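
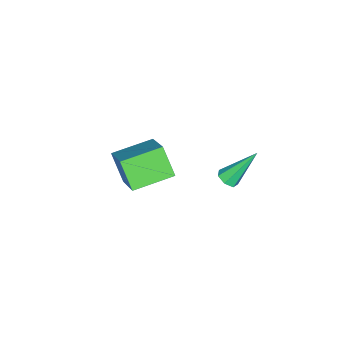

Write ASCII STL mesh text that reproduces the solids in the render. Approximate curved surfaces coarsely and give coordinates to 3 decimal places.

solid 
facet normal 0.381 -0.466 -0.798
outer loop
vertex -0.501 2.538 -1.966
vertex -0.824 2.837 -2.295
vertex -0.316 2.951 -2.119
endloop
endfacet
facet normal 0.727 -0.073 0.683
outer loop
vertex -0.501 2.538 -1.966
vertex -0.316 2.951 -2.119
vertex -1.616 3.803 -0.645
endloop
endfacet
facet normal 0.381 -0.467 -0.798
outer loop
vertex -0.316 2.951 -2.119
vertex -0.824 2.837 -2.295
vertex -0.514 3.278 -2.405
endloop
endfacet
facet normal 0.714 0.653 0.252
outer loop
vertex -0.316 2.951 -2.119
vertex -0.514 3.278 -2.405
vertex -1.616 3.803 -0.645
endloop
endfacet
facet normal 0.383 -0.468 -0.797
outer loop
vertex -0.514 3.278 -2.405
vertex -0.824 2.837 -2.295
vertex -0.946 3.272 -2.609
endloop
endfacet
facet normal 0.095 0.969 -0.230
outer loop
vertex -0.514 3.278 -2.405
vertex -0.946 3.272 -2.609
vertex -1.616 3.803 -0.645
endloop
endfacet
facet normal 0.381 -0.468 -0.797
outer loop
vertex -0.946 3.272 -2.609
vertex -0.824 2.837 -2.295
vertex -1.286 2.939 -2.576
endloop
endfacet
facet normal -0.661 0.636 -0.398
outer loop
vertex -0.946 3.272 -2.609
vertex -1.286 2.939 -2.576
vertex -1.616 3.803 -0.645
endloop
endfacet
facet normal 0.383 -0.466 -0.798
outer loop
vertex -1.286 2.939 -2.576
vertex -0.824 2.837 -2.295
vertex -1.278 2.529 -2.333
endloop
endfacet
facet normal -0.987 -0.094 -0.127
outer loop
vertex -1.286 2.939 -2.576
vertex -1.278 2.529 -2.333
vertex -1.616 3.803 -0.645
endloop
endfacet
facet normal 0.383 -0.467 -0.797
outer loop
vertex -1.278 2.529 -2.333
vertex -0.824 2.837 -2.295
vertex -0.929 2.351 -2.061
endloop
endfacet
facet normal -0.637 -0.671 0.379
outer loop
vertex -1.278 2.529 -2.333
vertex -0.929 2.351 -2.061
vertex -1.616 3.803 -0.645
endloop
endfacet
facet normal 0.381 -0.467 -0.798
outer loop
vertex -0.929 2.351 -2.061
vertex -0.824 2.837 -2.295
vertex -0.501 2.538 -1.966
endloop
endfacet
facet normal 0.125 -0.662 0.739
outer loop
vertex -0.929 2.351 -2.061
vertex -0.501 2.538 -1.966
vertex -1.616 3.803 -0.645
endloop
endfacet
facet normal -0.578 -0.562 -0.592
outer loop
vertex 3.669 -0.152 2.19
vertex 2.263 0.981 2.487
vertex 4.072 0.649 1.037
endloop
endfacet
facet normal 0.768 -0.620 -0.162
outer loop
vertex 5.297 1.839 2.293
vertex 3.669 -0.152 2.19
vertex 4.072 0.649 1.037
endloop
endfacet
facet normal -0.578 -0.561 -0.592
outer loop
vertex 4.072 0.649 1.037
vertex 2.263 0.981 2.487
vertex 2.666 1.782 1.335
endloop
endfacet
facet normal 0.275 0.549 -0.789
outer loop
vertex 2.666 1.782 1.335
vertex 5.297 1.839 2.293
vertex 4.072 0.649 1.037
endloop
endfacet
facet normal -0.276 -0.549 0.789
outer loop
vertex 3.669 -0.152 2.19
vertex 3.488 2.171 3.743
vertex 2.263 0.981 2.487
endloop
endfacet
facet normal 0.768 -0.620 -0.162
outer loop
vertex 4.894 1.038 3.445
vertex 3.669 -0.152 2.19
vertex 5.297 1.839 2.293
endloop
endfacet
facet normal -0.275 -0.549 0.789
outer loop
vertex 4.894 1.038 3.445
vertex 3.488 2.171 3.743
vertex 3.669 -0.152 2.19
endloop
endfacet
facet normal -0.768 0.620 0.162
outer loop
vertex 2.263 0.981 2.487
vertex 3.488 2.171 3.743
vertex 2.666 1.782 1.335
endloop
endfacet
facet normal 0.275 0.549 -0.789
outer loop
vertex 3.891 2.972 2.59
vertex 5.297 1.839 2.293
vertex 2.666 1.782 1.335
endloop
endfacet
facet normal -0.768 0.620 0.162
outer loop
vertex 2.666 1.782 1.335
vertex 3.488 2.171 3.743
vertex 3.891 2.972 2.59
endloop
endfacet
facet normal 0.578 0.562 0.592
outer loop
vertex 3.891 2.972 2.59
vertex 4.894 1.038 3.445
vertex 5.297 1.839 2.293
endloop
endfacet
facet normal 0.578 0.562 0.592
outer loop
vertex 3.488 2.171 3.743
vertex 4.894 1.038 3.445
vertex 3.891 2.972 2.59
endloop
endfacet

endsolid


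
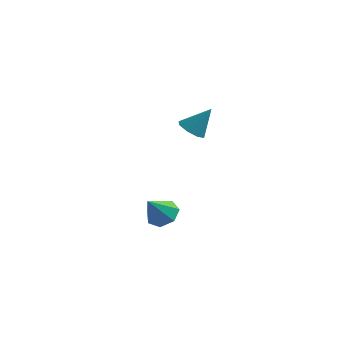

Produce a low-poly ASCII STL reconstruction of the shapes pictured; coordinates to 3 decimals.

solid 
facet normal -0.508 -0.324 -0.799
outer loop
vertex 3.805 2.37 2.372
vertex 3.228 3.026 2.473
vertex 3.983 2.925 2.034
endloop
endfacet
facet normal 0.956 -0.293 0.021
outer loop
vertex 3.805 2.37 2.372
vertex 3.983 2.925 2.034
vertex 4.152 3.614 3.927
endloop
endfacet
facet normal -0.508 -0.324 -0.799
outer loop
vertex 3.983 2.925 2.034
vertex 3.228 3.026 2.473
vertex 3.719 3.539 1.953
endloop
endfacet
facet normal 0.908 0.362 -0.213
outer loop
vertex 3.983 2.925 2.034
vertex 3.719 3.539 1.953
vertex 4.152 3.614 3.927
endloop
endfacet
facet normal -0.509 -0.322 -0.798
outer loop
vertex 3.719 3.539 1.953
vertex 3.228 3.026 2.473
vertex 3.167 3.853 2.178
endloop
endfacet
facet normal 0.449 0.884 -0.132
outer loop
vertex 3.719 3.539 1.953
vertex 3.167 3.853 2.178
vertex 4.152 3.614 3.927
endloop
endfacet
facet normal -0.507 -0.323 -0.799
outer loop
vertex 3.167 3.853 2.178
vertex 3.228 3.026 2.473
vertex 2.65 3.682 2.575
endloop
endfacet
facet normal -0.152 0.964 0.217
outer loop
vertex 3.167 3.853 2.178
vertex 2.65 3.682 2.575
vertex 4.152 3.614 3.927
endloop
endfacet
facet normal -0.508 -0.323 -0.798
outer loop
vertex 2.65 3.682 2.575
vertex 3.228 3.026 2.473
vertex 2.472 3.127 2.913
endloop
endfacet
facet normal -0.542 0.557 0.630
outer loop
vertex 2.65 3.682 2.575
vertex 2.472 3.127 2.913
vertex 4.152 3.614 3.927
endloop
endfacet
facet normal -0.508 -0.323 -0.798
outer loop
vertex 2.472 3.127 2.913
vertex 3.228 3.026 2.473
vertex 2.737 2.513 2.993
endloop
endfacet
facet normal -0.493 -0.100 0.864
outer loop
vertex 2.472 3.127 2.913
vertex 2.737 2.513 2.993
vertex 4.152 3.614 3.927
endloop
endfacet
facet normal -0.508 -0.323 -0.798
outer loop
vertex 2.737 2.513 2.993
vertex 3.228 3.026 2.473
vertex 3.289 2.199 2.769
endloop
endfacet
facet normal -0.035 -0.620 0.784
outer loop
vertex 2.737 2.513 2.993
vertex 3.289 2.199 2.769
vertex 4.152 3.614 3.927
endloop
endfacet
facet normal -0.507 -0.323 -0.799
outer loop
vertex 3.289 2.199 2.769
vertex 3.228 3.026 2.473
vertex 3.805 2.37 2.372
endloop
endfacet
facet normal 0.566 -0.701 0.434
outer loop
vertex 3.289 2.199 2.769
vertex 3.805 2.37 2.372
vertex 4.152 3.614 3.927
endloop
endfacet
facet normal 0.269 0.549 -0.792
outer loop
vertex 2.429 3.389 -4.157
vertex 1.511 3.214 -4.59
vertex 1.789 3.982 -3.963
endloop
endfacet
facet normal 0.458 0.211 0.864
outer loop
vertex 2.429 3.389 -4.157
vertex 1.789 3.982 -3.963
vertex 1.009 2.186 -3.11
endloop
endfacet
facet normal 0.268 0.549 -0.792
outer loop
vertex 1.789 3.982 -3.963
vertex 1.511 3.214 -4.59
vertex 0.939 3.996 -4.241
endloop
endfacet
facet normal -0.261 0.504 0.823
outer loop
vertex 1.789 3.982 -3.963
vertex 0.939 3.996 -4.241
vertex 1.009 2.186 -3.11
endloop
endfacet
facet normal 0.268 0.549 -0.791
outer loop
vertex 0.939 3.996 -4.241
vertex 1.511 3.214 -4.59
vertex 0.52 3.421 -4.782
endloop
endfacet
facet normal -0.873 0.234 0.428
outer loop
vertex 0.939 3.996 -4.241
vertex 0.52 3.421 -4.782
vertex 1.009 2.186 -3.11
endloop
endfacet
facet normal 0.268 0.549 -0.792
outer loop
vertex 0.52 3.421 -4.782
vertex 1.511 3.214 -4.59
vertex 0.847 2.69 -5.178
endloop
endfacet
facet normal -0.918 -0.397 -0.025
outer loop
vertex 0.52 3.421 -4.782
vertex 0.847 2.69 -5.178
vertex 1.009 2.186 -3.11
endloop
endfacet
facet normal 0.268 0.549 -0.792
outer loop
vertex 0.847 2.69 -5.178
vertex 1.511 3.214 -4.59
vertex 1.674 2.353 -5.132
endloop
endfacet
facet normal -0.361 -0.912 -0.194
outer loop
vertex 0.847 2.69 -5.178
vertex 1.674 2.353 -5.132
vertex 1.009 2.186 -3.11
endloop
endfacet
facet normal 0.269 0.549 -0.791
outer loop
vertex 1.674 2.353 -5.132
vertex 1.511 3.214 -4.59
vertex 2.378 2.664 -4.677
endloop
endfacet
facet normal 0.378 -0.925 0.048
outer loop
vertex 1.674 2.353 -5.132
vertex 2.378 2.664 -4.677
vertex 1.009 2.186 -3.11
endloop
endfacet
facet normal 0.269 0.549 -0.792
outer loop
vertex 2.378 2.664 -4.677
vertex 1.511 3.214 -4.59
vertex 2.429 3.389 -4.157
endloop
endfacet
facet normal 0.742 -0.424 0.519
outer loop
vertex 2.378 2.664 -4.677
vertex 2.429 3.389 -4.157
vertex 1.009 2.186 -3.11
endloop
endfacet

endsolid


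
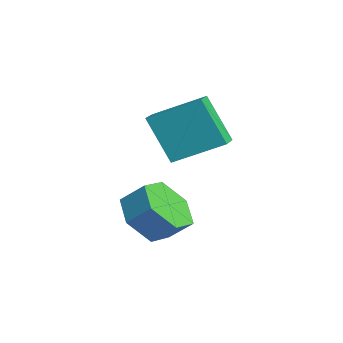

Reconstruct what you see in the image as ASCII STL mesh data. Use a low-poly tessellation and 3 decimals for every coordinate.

solid 
facet normal -0.432 -0.285 0.856
outer loop
vertex 2.653 1.892 3.703
vertex 1.842 2.385 3.458
vertex 1.964 0.325 2.834
endloop
endfacet
facet normal 0.827 -0.503 0.250
outer loop
vertex 2.798 0.875 1.182
vertex 2.653 1.892 3.703
vertex 1.964 0.325 2.834
endloop
endfacet
facet normal -0.433 -0.285 0.855
outer loop
vertex 1.964 0.325 2.834
vertex 1.842 2.385 3.458
vertex 1.153 0.818 2.588
endloop
endfacet
facet normal -0.359 -0.816 -0.453
outer loop
vertex 1.153 0.818 2.588
vertex 2.798 0.875 1.182
vertex 1.964 0.325 2.834
endloop
endfacet
facet normal 0.359 0.816 0.453
outer loop
vertex 2.653 1.892 3.703
vertex 2.676 2.935 1.806
vertex 1.842 2.385 3.458
endloop
endfacet
facet normal 0.827 -0.503 0.250
outer loop
vertex 3.487 2.442 2.052
vertex 2.653 1.892 3.703
vertex 2.798 0.875 1.182
endloop
endfacet
facet normal 0.359 0.816 0.453
outer loop
vertex 3.487 2.442 2.052
vertex 2.676 2.935 1.806
vertex 2.653 1.892 3.703
endloop
endfacet
facet normal -0.827 0.503 -0.250
outer loop
vertex 1.842 2.385 3.458
vertex 2.676 2.935 1.806
vertex 1.153 0.818 2.588
endloop
endfacet
facet normal -0.359 -0.816 -0.453
outer loop
vertex 1.987 1.368 0.937
vertex 2.798 0.875 1.182
vertex 1.153 0.818 2.588
endloop
endfacet
facet normal -0.827 0.503 -0.250
outer loop
vertex 1.153 0.818 2.588
vertex 2.676 2.935 1.806
vertex 1.987 1.368 0.937
endloop
endfacet
facet normal 0.432 0.285 -0.856
outer loop
vertex 1.987 1.368 0.937
vertex 3.487 2.442 2.052
vertex 2.798 0.875 1.182
endloop
endfacet
facet normal 0.432 0.284 -0.856
outer loop
vertex 2.676 2.935 1.806
vertex 3.487 2.442 2.052
vertex 1.987 1.368 0.937
endloop
endfacet
facet normal -0.415 -0.610 -0.675
outer loop
vertex 4.646 -0.384 -1.143
vertex 3.682 -0.28 -0.644
vertex 3.961 0.41 -1.44
endloop
endfacet
facet normal 0.658 0.311 -0.685
outer loop
vertex 4.646 -0.384 -1.143
vertex 3.961 0.41 -1.44
vertex 5.081 0.257 -0.434
endloop
endfacet
facet normal 0.658 0.311 -0.686
outer loop
vertex 5.081 0.257 -0.434
vertex 3.961 0.41 -1.44
vertex 4.397 1.051 -0.731
endloop
endfacet
facet normal 0.415 0.610 0.676
outer loop
vertex 5.081 0.257 -0.434
vertex 4.397 1.051 -0.731
vertex 4.118 0.36 0.064
endloop
endfacet
facet normal -0.414 -0.611 -0.675
outer loop
vertex 3.961 0.41 -1.44
vertex 3.682 -0.28 -0.644
vertex 2.997 0.514 -0.942
endloop
endfacet
facet normal -0.214 0.786 -0.579
outer loop
vertex 3.961 0.41 -1.44
vertex 2.997 0.514 -0.942
vertex 4.397 1.051 -0.731
endloop
endfacet
facet normal -0.214 0.786 -0.579
outer loop
vertex 4.397 1.051 -0.731
vertex 2.997 0.514 -0.942
vertex 3.433 1.155 -0.233
endloop
endfacet
facet normal 0.415 0.610 0.675
outer loop
vertex 4.397 1.051 -0.731
vertex 3.433 1.155 -0.233
vertex 4.118 0.36 0.064
endloop
endfacet
facet normal -0.414 -0.611 -0.675
outer loop
vertex 2.997 0.514 -0.942
vertex 3.682 -0.28 -0.644
vertex 2.719 -0.177 -0.146
endloop
endfacet
facet normal -0.873 0.475 0.107
outer loop
vertex 2.997 0.514 -0.942
vertex 2.719 -0.177 -0.146
vertex 3.433 1.155 -0.233
endloop
endfacet
facet normal -0.873 0.475 0.106
outer loop
vertex 3.433 1.155 -0.233
vertex 2.719 -0.177 -0.146
vertex 3.154 0.464 0.563
endloop
endfacet
facet normal 0.415 0.610 0.675
outer loop
vertex 3.433 1.155 -0.233
vertex 3.154 0.464 0.563
vertex 4.118 0.36 0.064
endloop
endfacet
facet normal -0.415 -0.610 -0.676
outer loop
vertex 2.719 -0.177 -0.146
vertex 3.682 -0.28 -0.644
vertex 3.403 -0.971 0.151
endloop
endfacet
facet normal -0.659 -0.311 0.685
outer loop
vertex 2.719 -0.177 -0.146
vertex 3.403 -0.971 0.151
vertex 3.154 0.464 0.563
endloop
endfacet
facet normal -0.658 -0.311 0.686
outer loop
vertex 3.154 0.464 0.563
vertex 3.403 -0.971 0.151
vertex 3.839 -0.33 0.86
endloop
endfacet
facet normal 0.415 0.610 0.675
outer loop
vertex 3.154 0.464 0.563
vertex 3.839 -0.33 0.86
vertex 4.118 0.36 0.064
endloop
endfacet
facet normal -0.415 -0.610 -0.675
outer loop
vertex 3.403 -0.971 0.151
vertex 3.682 -0.28 -0.644
vertex 4.367 -1.075 -0.347
endloop
endfacet
facet normal 0.214 -0.786 0.579
outer loop
vertex 3.403 -0.971 0.151
vertex 4.367 -1.075 -0.347
vertex 3.839 -0.33 0.86
endloop
endfacet
facet normal 0.214 -0.786 0.579
outer loop
vertex 3.839 -0.33 0.86
vertex 4.367 -1.075 -0.347
vertex 4.803 -0.434 0.362
endloop
endfacet
facet normal 0.414 0.611 0.675
outer loop
vertex 3.839 -0.33 0.86
vertex 4.803 -0.434 0.362
vertex 4.118 0.36 0.064
endloop
endfacet
facet normal -0.415 -0.610 -0.675
outer loop
vertex 4.367 -1.075 -0.347
vertex 3.682 -0.28 -0.644
vertex 4.646 -0.384 -1.143
endloop
endfacet
facet normal 0.873 -0.476 -0.107
outer loop
vertex 4.367 -1.075 -0.347
vertex 4.646 -0.384 -1.143
vertex 4.803 -0.434 0.362
endloop
endfacet
facet normal 0.874 -0.475 -0.107
outer loop
vertex 4.803 -0.434 0.362
vertex 4.646 -0.384 -1.143
vertex 5.081 0.257 -0.434
endloop
endfacet
facet normal 0.414 0.611 0.675
outer loop
vertex 4.803 -0.434 0.362
vertex 5.081 0.257 -0.434
vertex 4.118 0.36 0.064
endloop
endfacet

endsolid


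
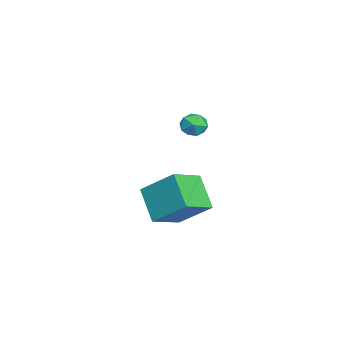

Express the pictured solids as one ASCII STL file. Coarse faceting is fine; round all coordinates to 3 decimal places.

solid 
facet normal -0.959 0.154 0.238
outer loop
vertex 3.364 -1.845 2.006
vertex 3.51 -1.939 2.656
vertex 3.543 -1.322 2.39
endloop
endfacet
facet normal -0.780 0.521 -0.347
outer loop
vertex 3.364 -1.845 2.006
vertex 3.543 -1.322 2.39
vertex 3.784 -1.378 1.764
endloop
endfacet
facet normal -0.545 0.057 -0.836
outer loop
vertex 3.364 -1.845 2.006
vertex 3.784 -1.378 1.764
vertex 3.9 -2.029 1.644
endloop
endfacet
facet normal -0.580 -0.597 -0.555
outer loop
vertex 3.364 -1.845 2.006
vertex 3.9 -2.029 1.644
vertex 3.73 -2.376 2.195
endloop
endfacet
facet normal -0.836 -0.537 0.110
outer loop
vertex 3.364 -1.845 2.006
vertex 3.73 -2.376 2.195
vertex 3.51 -1.939 2.656
endloop
endfacet
facet normal -0.238 0.955 -0.177
outer loop
vertex 3.784 -1.378 1.764
vertex 3.543 -1.322 2.39
vertex 4.19 -1.184 2.265
endloop
endfacet
facet normal -0.529 0.360 0.769
outer loop
vertex 3.543 -1.322 2.39
vertex 3.51 -1.939 2.656
vertex 4.02 -1.531 2.816
endloop
endfacet
facet normal -0.330 -0.759 0.562
outer loop
vertex 3.51 -1.939 2.656
vertex 3.73 -2.376 2.195
vertex 4.136 -2.182 2.696
endloop
endfacet
facet normal 0.083 -0.855 -0.513
outer loop
vertex 3.73 -2.376 2.195
vertex 3.9 -2.029 1.644
vertex 4.377 -2.238 2.07
endloop
endfacet
facet normal 0.141 0.204 -0.969
outer loop
vertex 3.9 -2.029 1.644
vertex 3.784 -1.378 1.764
vertex 4.41 -1.621 1.804
endloop
endfacet
facet normal 0.580 0.597 0.555
outer loop
vertex 4.556 -1.715 2.454
vertex 4.19 -1.184 2.265
vertex 4.02 -1.531 2.816
endloop
endfacet
facet normal 0.545 -0.057 0.836
outer loop
vertex 4.556 -1.715 2.454
vertex 4.02 -1.531 2.816
vertex 4.136 -2.182 2.696
endloop
endfacet
facet normal 0.780 -0.521 0.347
outer loop
vertex 4.556 -1.715 2.454
vertex 4.136 -2.182 2.696
vertex 4.377 -2.238 2.07
endloop
endfacet
facet normal 0.959 -0.154 -0.238
outer loop
vertex 4.556 -1.715 2.454
vertex 4.377 -2.238 2.07
vertex 4.41 -1.621 1.804
endloop
endfacet
facet normal 0.836 0.537 -0.110
outer loop
vertex 4.556 -1.715 2.454
vertex 4.41 -1.621 1.804
vertex 4.19 -1.184 2.265
endloop
endfacet
facet normal -0.083 0.855 0.513
outer loop
vertex 4.02 -1.531 2.816
vertex 4.19 -1.184 2.265
vertex 3.543 -1.322 2.39
endloop
endfacet
facet normal -0.141 -0.204 0.969
outer loop
vertex 4.136 -2.182 2.696
vertex 4.02 -1.531 2.816
vertex 3.51 -1.939 2.656
endloop
endfacet
facet normal 0.238 -0.955 0.177
outer loop
vertex 4.377 -2.238 2.07
vertex 4.136 -2.182 2.696
vertex 3.73 -2.376 2.195
endloop
endfacet
facet normal 0.529 -0.360 -0.769
outer loop
vertex 4.41 -1.621 1.804
vertex 4.377 -2.238 2.07
vertex 3.9 -2.029 1.644
endloop
endfacet
facet normal 0.330 0.759 -0.562
outer loop
vertex 4.19 -1.184 2.265
vertex 4.41 -1.621 1.804
vertex 3.784 -1.378 1.764
endloop
endfacet
facet normal -0.722 0.587 -0.365
outer loop
vertex 1.987 -1.697 -1.579
vertex 3.149 -1.064 -2.858
vertex 1.425 -3.155 -2.812
endloop
endfacet
facet normal -0.631 -0.344 0.695
outer loop
vertex 2.631 -4.136 -2.202
vertex 1.987 -1.697 -1.579
vertex 1.425 -3.155 -2.812
endloop
endfacet
facet normal -0.722 0.587 -0.365
outer loop
vertex 1.425 -3.155 -2.812
vertex 3.149 -1.064 -2.858
vertex 2.587 -2.522 -4.091
endloop
endfacet
facet normal -0.283 -0.733 -0.619
outer loop
vertex 2.587 -2.522 -4.091
vertex 2.631 -4.136 -2.202
vertex 1.425 -3.155 -2.812
endloop
endfacet
facet normal 0.283 0.733 0.619
outer loop
vertex 1.987 -1.697 -1.579
vertex 4.355 -2.045 -2.248
vertex 3.149 -1.064 -2.858
endloop
endfacet
facet normal -0.631 -0.344 0.695
outer loop
vertex 3.193 -2.678 -0.969
vertex 1.987 -1.697 -1.579
vertex 2.631 -4.136 -2.202
endloop
endfacet
facet normal 0.283 0.733 0.619
outer loop
vertex 3.193 -2.678 -0.969
vertex 4.355 -2.045 -2.248
vertex 1.987 -1.697 -1.579
endloop
endfacet
facet normal 0.631 0.344 -0.695
outer loop
vertex 3.149 -1.064 -2.858
vertex 4.355 -2.045 -2.248
vertex 2.587 -2.522 -4.091
endloop
endfacet
facet normal -0.283 -0.733 -0.619
outer loop
vertex 3.793 -3.503 -3.481
vertex 2.631 -4.136 -2.202
vertex 2.587 -2.522 -4.091
endloop
endfacet
facet normal 0.631 0.344 -0.695
outer loop
vertex 2.587 -2.522 -4.091
vertex 4.355 -2.045 -2.248
vertex 3.793 -3.503 -3.481
endloop
endfacet
facet normal 0.722 -0.587 0.365
outer loop
vertex 3.793 -3.503 -3.481
vertex 3.193 -2.678 -0.969
vertex 2.631 -4.136 -2.202
endloop
endfacet
facet normal 0.722 -0.587 0.365
outer loop
vertex 4.355 -2.045 -2.248
vertex 3.193 -2.678 -0.969
vertex 3.793 -3.503 -3.481
endloop
endfacet

endsolid


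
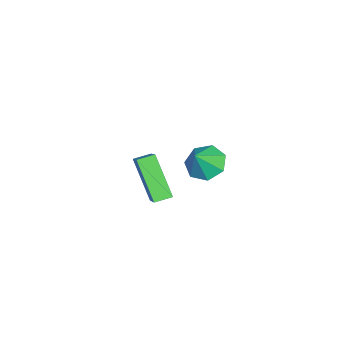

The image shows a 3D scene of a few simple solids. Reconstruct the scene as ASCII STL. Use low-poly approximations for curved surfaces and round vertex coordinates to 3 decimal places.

solid 
facet normal -0.581 0.235 -0.779
outer loop
vertex -2.312 -0.167 -1.384
vertex -2.878 0.391 -0.794
vertex -2.077 0.656 -1.311
endloop
endfacet
facet normal 0.959 -0.265 -0.095
outer loop
vertex -2.312 -0.167 -1.384
vertex -2.077 0.656 -1.311
vertex -2.082 0.069 0.274
endloop
endfacet
facet normal -0.581 0.235 -0.780
outer loop
vertex -2.077 0.656 -1.311
vertex -2.878 0.391 -0.794
vertex -2.445 1.28 -0.849
endloop
endfacet
facet normal 0.897 0.414 0.156
outer loop
vertex -2.077 0.656 -1.311
vertex -2.445 1.28 -0.849
vertex -2.082 0.069 0.274
endloop
endfacet
facet normal -0.581 0.235 -0.779
outer loop
vertex -2.445 1.28 -0.849
vertex -2.878 0.391 -0.794
vertex -3.139 1.234 -0.345
endloop
endfacet
facet normal 0.398 0.685 0.610
outer loop
vertex -2.445 1.28 -0.849
vertex -3.139 1.234 -0.345
vertex -2.082 0.069 0.274
endloop
endfacet
facet normal -0.581 0.235 -0.779
outer loop
vertex -3.139 1.234 -0.345
vertex -2.878 0.391 -0.794
vertex -3.637 0.553 -0.179
endloop
endfacet
facet normal -0.162 0.344 0.925
outer loop
vertex -3.139 1.234 -0.345
vertex -3.637 0.553 -0.179
vertex -2.082 0.069 0.274
endloop
endfacet
facet normal -0.581 0.235 -0.779
outer loop
vertex -3.637 0.553 -0.179
vertex -2.878 0.391 -0.794
vertex -3.563 -0.25 -0.476
endloop
endfacet
facet normal -0.361 -0.353 0.863
outer loop
vertex -3.637 0.553 -0.179
vertex -3.563 -0.25 -0.476
vertex -2.082 0.069 0.274
endloop
endfacet
facet normal -0.581 0.234 -0.779
outer loop
vertex -3.563 -0.25 -0.476
vertex -2.878 0.391 -0.794
vertex -2.973 -0.57 -1.012
endloop
endfacet
facet normal -0.049 -0.880 0.472
outer loop
vertex -3.563 -0.25 -0.476
vertex -2.973 -0.57 -1.012
vertex -2.082 0.069 0.274
endloop
endfacet
facet normal -0.581 0.234 -0.779
outer loop
vertex -2.973 -0.57 -1.012
vertex -2.878 0.391 -0.794
vertex -2.312 -0.167 -1.384
endloop
endfacet
facet normal 0.538 -0.841 0.045
outer loop
vertex -2.973 -0.57 -1.012
vertex -2.312 -0.167 -1.384
vertex -2.082 0.069 0.274
endloop
endfacet
facet normal -0.478 -0.436 0.762
outer loop
vertex 2.363 -1.439 3.317
vertex 1.991 -0.75 3.478
vertex 0.903 -1.946 2.112
endloop
endfacet
facet normal 0.466 -0.862 -0.202
outer loop
vertex 1.949 -0.99 0.442
vertex 2.363 -1.439 3.317
vertex 0.903 -1.946 2.112
endloop
endfacet
facet normal -0.478 -0.436 0.763
outer loop
vertex 0.903 -1.946 2.112
vertex 1.991 -0.75 3.478
vertex 0.53 -1.256 2.273
endloop
endfacet
facet normal -0.745 -0.259 -0.615
outer loop
vertex 0.53 -1.256 2.273
vertex 1.949 -0.99 0.442
vertex 0.903 -1.946 2.112
endloop
endfacet
facet normal 0.745 0.259 0.615
outer loop
vertex 2.363 -1.439 3.317
vertex 3.037 0.206 1.808
vertex 1.991 -0.75 3.478
endloop
endfacet
facet normal 0.465 -0.862 -0.202
outer loop
vertex 3.41 -0.484 1.647
vertex 2.363 -1.439 3.317
vertex 1.949 -0.99 0.442
endloop
endfacet
facet normal 0.745 0.259 0.615
outer loop
vertex 3.41 -0.484 1.647
vertex 3.037 0.206 1.808
vertex 2.363 -1.439 3.317
endloop
endfacet
facet normal -0.465 0.862 0.202
outer loop
vertex 1.991 -0.75 3.478
vertex 3.037 0.206 1.808
vertex 0.53 -1.256 2.273
endloop
endfacet
facet normal -0.745 -0.259 -0.615
outer loop
vertex 1.577 -0.301 0.603
vertex 1.949 -0.99 0.442
vertex 0.53 -1.256 2.273
endloop
endfacet
facet normal -0.465 0.862 0.201
outer loop
vertex 0.53 -1.256 2.273
vertex 3.037 0.206 1.808
vertex 1.577 -0.301 0.603
endloop
endfacet
facet normal 0.478 0.436 -0.763
outer loop
vertex 1.577 -0.301 0.603
vertex 3.41 -0.484 1.647
vertex 1.949 -0.99 0.442
endloop
endfacet
facet normal 0.478 0.436 -0.762
outer loop
vertex 3.037 0.206 1.808
vertex 3.41 -0.484 1.647
vertex 1.577 -0.301 0.603
endloop
endfacet

endsolid


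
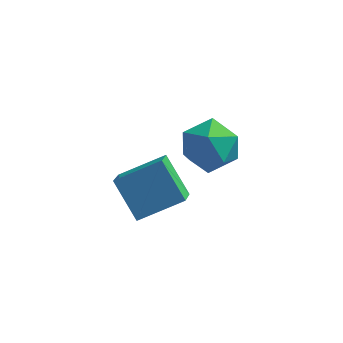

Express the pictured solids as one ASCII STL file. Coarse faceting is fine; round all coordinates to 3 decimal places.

solid 
facet normal -0.383 0.090 0.919
outer loop
vertex -1.888 1.03 3.749
vertex -2.742 0.454 3.45
vertex -1.88 -0.037 3.857
endloop
endfacet
facet normal 0.331 0.097 0.938
outer loop
vertex -1.888 1.03 3.749
vertex -1.88 -0.037 3.857
vertex -1.008 0.473 3.496
endloop
endfacet
facet normal 0.557 0.638 0.532
outer loop
vertex -1.888 1.03 3.749
vertex -1.008 0.473 3.496
vertex -1.331 1.279 2.867
endloop
endfacet
facet normal -0.018 0.965 0.261
outer loop
vertex -1.888 1.03 3.749
vertex -1.331 1.279 2.867
vertex -2.403 1.267 2.839
endloop
endfacet
facet normal -0.598 0.626 0.501
outer loop
vertex -1.888 1.03 3.749
vertex -2.403 1.267 2.839
vertex -2.742 0.454 3.45
endloop
endfacet
facet normal 0.566 -0.510 0.647
outer loop
vertex -1.008 0.473 3.496
vertex -1.88 -0.037 3.857
vertex -1.317 -0.447 3.041
endloop
endfacet
facet normal -0.589 -0.523 0.616
outer loop
vertex -1.88 -0.037 3.857
vertex -2.742 0.454 3.45
vertex -2.389 -0.459 3.013
endloop
endfacet
facet normal -0.937 0.345 -0.061
outer loop
vertex -2.742 0.454 3.45
vertex -2.403 1.267 2.839
vertex -2.712 0.347 2.384
endloop
endfacet
facet normal 0.002 0.894 -0.448
outer loop
vertex -2.403 1.267 2.839
vertex -1.331 1.279 2.867
vertex -1.84 0.857 2.023
endloop
endfacet
facet normal 0.931 0.365 -0.010
outer loop
vertex -1.331 1.279 2.867
vertex -1.008 0.473 3.496
vertex -0.978 0.366 2.43
endloop
endfacet
facet normal 0.018 -0.965 -0.261
outer loop
vertex -1.832 -0.21 2.131
vertex -1.317 -0.447 3.041
vertex -2.389 -0.459 3.013
endloop
endfacet
facet normal -0.557 -0.638 -0.532
outer loop
vertex -1.832 -0.21 2.131
vertex -2.389 -0.459 3.013
vertex -2.712 0.347 2.384
endloop
endfacet
facet normal -0.331 -0.097 -0.938
outer loop
vertex -1.832 -0.21 2.131
vertex -2.712 0.347 2.384
vertex -1.84 0.857 2.023
endloop
endfacet
facet normal 0.383 -0.090 -0.919
outer loop
vertex -1.832 -0.21 2.131
vertex -1.84 0.857 2.023
vertex -0.978 0.366 2.43
endloop
endfacet
facet normal 0.598 -0.626 -0.501
outer loop
vertex -1.832 -0.21 2.131
vertex -0.978 0.366 2.43
vertex -1.317 -0.447 3.041
endloop
endfacet
facet normal -0.002 -0.894 0.448
outer loop
vertex -2.389 -0.459 3.013
vertex -1.317 -0.447 3.041
vertex -1.88 -0.037 3.857
endloop
endfacet
facet normal -0.931 -0.365 0.010
outer loop
vertex -2.712 0.347 2.384
vertex -2.389 -0.459 3.013
vertex -2.742 0.454 3.45
endloop
endfacet
facet normal -0.566 0.510 -0.647
outer loop
vertex -1.84 0.857 2.023
vertex -2.712 0.347 2.384
vertex -2.403 1.267 2.839
endloop
endfacet
facet normal 0.589 0.523 -0.616
outer loop
vertex -0.978 0.366 2.43
vertex -1.84 0.857 2.023
vertex -1.331 1.279 2.867
endloop
endfacet
facet normal 0.937 -0.345 0.061
outer loop
vertex -1.317 -0.447 3.041
vertex -0.978 0.366 2.43
vertex -1.008 0.473 3.496
endloop
endfacet
facet normal -0.538 0.496 0.681
outer loop
vertex -3.532 1.118 1.048
vertex -3.537 2.013 0.392
vertex -5.033 0.546 0.279
endloop
endfacet
facet normal 0.004 -0.806 0.591
outer loop
vertex -4.123 -0.293 -0.872
vertex -3.532 1.118 1.048
vertex -5.033 0.546 0.279
endloop
endfacet
facet normal -0.538 0.497 0.681
outer loop
vertex -5.033 0.546 0.279
vertex -3.537 2.013 0.392
vertex -5.037 1.441 -0.377
endloop
endfacet
facet normal -0.843 -0.321 -0.432
outer loop
vertex -5.037 1.441 -0.377
vertex -4.123 -0.293 -0.872
vertex -5.033 0.546 0.279
endloop
endfacet
facet normal 0.843 0.321 0.432
outer loop
vertex -3.532 1.118 1.048
vertex -2.627 1.174 -0.759
vertex -3.537 2.013 0.392
endloop
endfacet
facet normal 0.004 -0.806 0.591
outer loop
vertex -2.623 0.279 -0.103
vertex -3.532 1.118 1.048
vertex -4.123 -0.293 -0.872
endloop
endfacet
facet normal 0.843 0.320 0.432
outer loop
vertex -2.623 0.279 -0.103
vertex -2.627 1.174 -0.759
vertex -3.532 1.118 1.048
endloop
endfacet
facet normal -0.004 0.806 -0.591
outer loop
vertex -3.537 2.013 0.392
vertex -2.627 1.174 -0.759
vertex -5.037 1.441 -0.377
endloop
endfacet
facet normal -0.843 -0.321 -0.432
outer loop
vertex -4.128 0.602 -1.528
vertex -4.123 -0.293 -0.872
vertex -5.037 1.441 -0.377
endloop
endfacet
facet normal -0.004 0.806 -0.591
outer loop
vertex -5.037 1.441 -0.377
vertex -2.627 1.174 -0.759
vertex -4.128 0.602 -1.528
endloop
endfacet
facet normal 0.538 -0.496 -0.681
outer loop
vertex -4.128 0.602 -1.528
vertex -2.623 0.279 -0.103
vertex -4.123 -0.293 -0.872
endloop
endfacet
facet normal 0.538 -0.497 -0.681
outer loop
vertex -2.627 1.174 -0.759
vertex -2.623 0.279 -0.103
vertex -4.128 0.602 -1.528
endloop
endfacet

endsolid


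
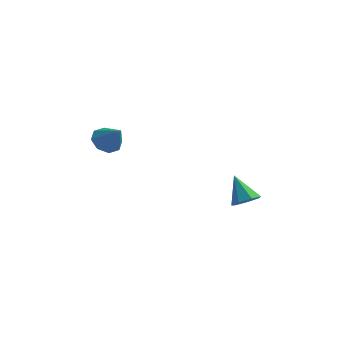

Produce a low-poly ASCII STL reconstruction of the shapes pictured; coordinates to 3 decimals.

solid 
facet normal -0.654 0.280 -0.703
outer loop
vertex -3.674 -2.154 0.83
vertex -4.289 -2.892 1.108
vertex -4.166 -1.936 1.374
endloop
endfacet
facet normal 0.656 0.683 0.320
outer loop
vertex -3.674 -2.154 0.83
vertex -4.166 -1.936 1.374
vertex -3.131 -3.388 2.352
endloop
endfacet
facet normal -0.655 0.280 -0.702
outer loop
vertex -4.166 -1.936 1.374
vertex -4.289 -2.892 1.108
vertex -4.729 -2.278 1.763
endloop
endfacet
facet normal 0.151 0.624 0.767
outer loop
vertex -4.166 -1.936 1.374
vertex -4.729 -2.278 1.763
vertex -3.131 -3.388 2.352
endloop
endfacet
facet normal -0.654 0.280 -0.702
outer loop
vertex -4.729 -2.278 1.763
vertex -4.289 -2.892 1.108
vertex -5.035 -2.98 1.768
endloop
endfacet
facet normal -0.267 0.123 0.956
outer loop
vertex -4.729 -2.278 1.763
vertex -5.035 -2.98 1.768
vertex -3.131 -3.388 2.352
endloop
endfacet
facet normal -0.654 0.281 -0.702
outer loop
vertex -5.035 -2.98 1.768
vertex -4.289 -2.892 1.108
vertex -4.904 -3.63 1.386
endloop
endfacet
facet normal -0.350 -0.526 0.775
outer loop
vertex -5.035 -2.98 1.768
vertex -4.904 -3.63 1.386
vertex -3.131 -3.388 2.352
endloop
endfacet
facet normal -0.654 0.280 -0.703
outer loop
vertex -4.904 -3.63 1.386
vertex -4.289 -2.892 1.108
vertex -4.412 -3.848 0.842
endloop
endfacet
facet normal -0.052 -0.942 0.331
outer loop
vertex -4.904 -3.63 1.386
vertex -4.412 -3.848 0.842
vertex -3.131 -3.388 2.352
endloop
endfacet
facet normal -0.654 0.280 -0.703
outer loop
vertex -4.412 -3.848 0.842
vertex -4.289 -2.892 1.108
vertex -3.848 -3.506 0.453
endloop
endfacet
facet normal 0.455 -0.883 -0.117
outer loop
vertex -4.412 -3.848 0.842
vertex -3.848 -3.506 0.453
vertex -3.131 -3.388 2.352
endloop
endfacet
facet normal -0.654 0.280 -0.703
outer loop
vertex -3.848 -3.506 0.453
vertex -4.289 -2.892 1.108
vertex -3.542 -2.805 0.448
endloop
endfacet
facet normal 0.872 -0.383 -0.305
outer loop
vertex -3.848 -3.506 0.453
vertex -3.542 -2.805 0.448
vertex -3.131 -3.388 2.352
endloop
endfacet
facet normal -0.654 0.280 -0.703
outer loop
vertex -3.542 -2.805 0.448
vertex -4.289 -2.892 1.108
vertex -3.674 -2.154 0.83
endloop
endfacet
facet normal 0.956 0.267 -0.125
outer loop
vertex -3.542 -2.805 0.448
vertex -3.674 -2.154 0.83
vertex -3.131 -3.388 2.352
endloop
endfacet
facet normal 0.533 -0.338 -0.776
outer loop
vertex 4.186 -1.8 -2.323
vertex 3.674 -1.294 -2.895
vertex 4.452 -1.06 -2.463
endloop
endfacet
facet normal 0.511 -0.021 0.859
outer loop
vertex 4.186 -1.8 -2.323
vertex 4.452 -1.06 -2.463
vertex 2.626 -0.626 -1.365
endloop
endfacet
facet normal 0.533 -0.339 -0.776
outer loop
vertex 4.452 -1.06 -2.463
vertex 3.674 -1.294 -2.895
vertex 4.132 -0.496 -2.929
endloop
endfacet
facet normal 0.481 0.704 0.522
outer loop
vertex 4.452 -1.06 -2.463
vertex 4.132 -0.496 -2.929
vertex 2.626 -0.626 -1.365
endloop
endfacet
facet normal 0.532 -0.338 -0.776
outer loop
vertex 4.132 -0.496 -2.929
vertex 3.674 -1.294 -2.895
vertex 3.466 -0.533 -3.369
endloop
endfacet
facet normal -0.067 0.998 0.018
outer loop
vertex 4.132 -0.496 -2.929
vertex 3.466 -0.533 -3.369
vertex 2.626 -0.626 -1.365
endloop
endfacet
facet normal 0.531 -0.339 -0.777
outer loop
vertex 3.466 -0.533 -3.369
vertex 3.674 -1.294 -2.895
vertex 2.957 -1.142 -3.451
endloop
endfacet
facet normal -0.720 0.638 -0.272
outer loop
vertex 3.466 -0.533 -3.369
vertex 2.957 -1.142 -3.451
vertex 2.626 -0.626 -1.365
endloop
endfacet
facet normal 0.531 -0.338 -0.777
outer loop
vertex 2.957 -1.142 -3.451
vertex 3.674 -1.294 -2.895
vertex 2.988 -1.865 -3.115
endloop
endfacet
facet normal -0.986 -0.103 -0.131
outer loop
vertex 2.957 -1.142 -3.451
vertex 2.988 -1.865 -3.115
vertex 2.626 -0.626 -1.365
endloop
endfacet
facet normal 0.531 -0.339 -0.777
outer loop
vertex 2.988 -1.865 -3.115
vertex 3.674 -1.294 -2.895
vertex 3.535 -2.158 -2.613
endloop
endfacet
facet normal -0.665 -0.667 0.335
outer loop
vertex 2.988 -1.865 -3.115
vertex 3.535 -2.158 -2.613
vertex 2.626 -0.626 -1.365
endloop
endfacet
facet normal 0.532 -0.339 -0.776
outer loop
vertex 3.535 -2.158 -2.613
vertex 3.674 -1.294 -2.895
vertex 4.186 -1.8 -2.323
endloop
endfacet
facet normal 0.001 -0.631 0.776
outer loop
vertex 3.535 -2.158 -2.613
vertex 4.186 -1.8 -2.323
vertex 2.626 -0.626 -1.365
endloop
endfacet

endsolid


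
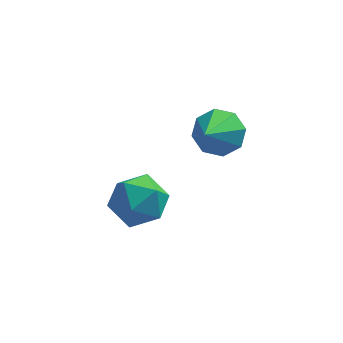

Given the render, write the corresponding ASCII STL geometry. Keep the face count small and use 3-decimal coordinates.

solid 
facet normal 0.223 0.724 -0.653
outer loop
vertex 3.943 0.809 1.175
vertex 3.003 0.853 0.902
vertex 3.548 1.299 1.583
endloop
endfacet
facet normal 0.662 -0.086 0.744
outer loop
vertex 3.943 0.809 1.175
vertex 3.548 1.299 1.583
vertex 2.537 -0.653 2.258
endloop
endfacet
facet normal 0.224 0.724 -0.653
outer loop
vertex 3.548 1.299 1.583
vertex 3.003 0.853 0.902
vertex 2.834 1.528 1.592
endloop
endfacet
facet normal 0.101 0.278 0.955
outer loop
vertex 3.548 1.299 1.583
vertex 2.834 1.528 1.592
vertex 2.537 -0.653 2.258
endloop
endfacet
facet normal 0.224 0.724 -0.653
outer loop
vertex 2.834 1.528 1.592
vertex 3.003 0.853 0.902
vertex 2.219 1.361 1.196
endloop
endfacet
facet normal -0.573 0.310 0.759
outer loop
vertex 2.834 1.528 1.592
vertex 2.219 1.361 1.196
vertex 2.537 -0.653 2.258
endloop
endfacet
facet normal 0.224 0.724 -0.653
outer loop
vertex 2.219 1.361 1.196
vertex 3.003 0.853 0.902
vertex 2.063 0.897 0.628
endloop
endfacet
facet normal -0.962 -0.009 0.272
outer loop
vertex 2.219 1.361 1.196
vertex 2.063 0.897 0.628
vertex 2.537 -0.653 2.258
endloop
endfacet
facet normal 0.224 0.724 -0.652
outer loop
vertex 2.063 0.897 0.628
vertex 3.003 0.853 0.902
vertex 2.458 0.407 0.22
endloop
endfacet
facet normal -0.841 -0.492 -0.223
outer loop
vertex 2.063 0.897 0.628
vertex 2.458 0.407 0.22
vertex 2.537 -0.653 2.258
endloop
endfacet
facet normal 0.223 0.725 -0.652
outer loop
vertex 2.458 0.407 0.22
vertex 3.003 0.853 0.902
vertex 3.172 0.179 0.211
endloop
endfacet
facet normal -0.279 -0.856 -0.435
outer loop
vertex 2.458 0.407 0.22
vertex 3.172 0.179 0.211
vertex 2.537 -0.653 2.258
endloop
endfacet
facet normal 0.224 0.724 -0.652
outer loop
vertex 3.172 0.179 0.211
vertex 3.003 0.853 0.902
vertex 3.787 0.345 0.607
endloop
endfacet
facet normal 0.393 -0.888 -0.239
outer loop
vertex 3.172 0.179 0.211
vertex 3.787 0.345 0.607
vertex 2.537 -0.653 2.258
endloop
endfacet
facet normal 0.223 0.724 -0.653
outer loop
vertex 3.787 0.345 0.607
vertex 3.003 0.853 0.902
vertex 3.943 0.809 1.175
endloop
endfacet
facet normal 0.784 -0.569 0.249
outer loop
vertex 3.787 0.345 0.607
vertex 3.943 0.809 1.175
vertex 2.537 -0.653 2.258
endloop
endfacet
facet normal 0.160 0.238 0.958
outer loop
vertex 0.496 1.09 -1.877
vertex -0.281 0.243 -1.536
vertex 0.881 -0.025 -1.664
endloop
endfacet
facet normal 0.742 0.364 0.563
outer loop
vertex 0.496 1.09 -1.877
vertex 0.881 -0.025 -1.664
vertex 1.299 0.584 -2.608
endloop
endfacet
facet normal 0.563 0.825 0.048
outer loop
vertex 0.496 1.09 -1.877
vertex 1.299 0.584 -2.608
vertex 0.396 1.227 -3.064
endloop
endfacet
facet normal -0.128 0.984 0.124
outer loop
vertex 0.496 1.09 -1.877
vertex 0.396 1.227 -3.064
vertex -0.58 1.016 -2.401
endloop
endfacet
facet normal -0.377 0.622 0.686
outer loop
vertex 0.496 1.09 -1.877
vertex -0.58 1.016 -2.401
vertex -0.281 0.243 -1.536
endloop
endfacet
facet normal 0.935 -0.249 0.253
outer loop
vertex 1.299 0.584 -2.608
vertex 0.881 -0.025 -1.664
vertex 1.02 -0.576 -2.719
endloop
endfacet
facet normal -0.006 -0.452 0.892
outer loop
vertex 0.881 -0.025 -1.664
vertex -0.281 0.243 -1.536
vertex 0.044 -0.787 -2.056
endloop
endfacet
facet normal -0.876 0.167 0.452
outer loop
vertex -0.281 0.243 -1.536
vertex -0.58 1.016 -2.401
vertex -0.859 -0.144 -2.512
endloop
endfacet
facet normal -0.473 0.754 -0.456
outer loop
vertex -0.58 1.016 -2.401
vertex 0.396 1.227 -3.064
vertex -0.441 0.465 -3.456
endloop
endfacet
facet normal 0.646 0.496 -0.580
outer loop
vertex 0.396 1.227 -3.064
vertex 1.299 0.584 -2.608
vertex 0.721 0.197 -3.584
endloop
endfacet
facet normal 0.128 -0.984 -0.124
outer loop
vertex -0.056 -0.65 -3.243
vertex 1.02 -0.576 -2.719
vertex 0.044 -0.787 -2.056
endloop
endfacet
facet normal -0.563 -0.825 -0.048
outer loop
vertex -0.056 -0.65 -3.243
vertex 0.044 -0.787 -2.056
vertex -0.859 -0.144 -2.512
endloop
endfacet
facet normal -0.742 -0.364 -0.563
outer loop
vertex -0.056 -0.65 -3.243
vertex -0.859 -0.144 -2.512
vertex -0.441 0.465 -3.456
endloop
endfacet
facet normal -0.160 -0.238 -0.958
outer loop
vertex -0.056 -0.65 -3.243
vertex -0.441 0.465 -3.456
vertex 0.721 0.197 -3.584
endloop
endfacet
facet normal 0.377 -0.622 -0.686
outer loop
vertex -0.056 -0.65 -3.243
vertex 0.721 0.197 -3.584
vertex 1.02 -0.576 -2.719
endloop
endfacet
facet normal 0.473 -0.754 0.456
outer loop
vertex 0.044 -0.787 -2.056
vertex 1.02 -0.576 -2.719
vertex 0.881 -0.025 -1.664
endloop
endfacet
facet normal -0.646 -0.496 0.580
outer loop
vertex -0.859 -0.144 -2.512
vertex 0.044 -0.787 -2.056
vertex -0.281 0.243 -1.536
endloop
endfacet
facet normal -0.935 0.249 -0.253
outer loop
vertex -0.441 0.465 -3.456
vertex -0.859 -0.144 -2.512
vertex -0.58 1.016 -2.401
endloop
endfacet
facet normal 0.006 0.452 -0.892
outer loop
vertex 0.721 0.197 -3.584
vertex -0.441 0.465 -3.456
vertex 0.396 1.227 -3.064
endloop
endfacet
facet normal 0.876 -0.167 -0.452
outer loop
vertex 1.02 -0.576 -2.719
vertex 0.721 0.197 -3.584
vertex 1.299 0.584 -2.608
endloop
endfacet

endsolid


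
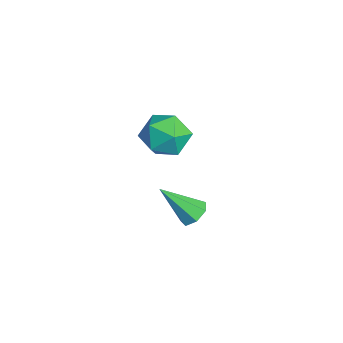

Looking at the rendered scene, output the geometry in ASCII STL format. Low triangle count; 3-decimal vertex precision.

solid 
facet normal 0.184 0.651 -0.736
outer loop
vertex 3.274 3.546 -1.705
vertex 2.852 3.933 -1.468
vertex 3.458 3.901 -1.345
endloop
endfacet
facet normal 0.823 -0.554 0.126
outer loop
vertex 3.274 3.546 -1.705
vertex 3.458 3.901 -1.345
vertex 2.528 2.787 -0.172
endloop
endfacet
facet normal 0.184 0.652 -0.736
outer loop
vertex 3.458 3.901 -1.345
vertex 2.852 3.933 -1.468
vertex 3.186 4.28 -1.077
endloop
endfacet
facet normal 0.748 0.070 0.660
outer loop
vertex 3.458 3.901 -1.345
vertex 3.186 4.28 -1.077
vertex 2.528 2.787 -0.172
endloop
endfacet
facet normal 0.185 0.651 -0.736
outer loop
vertex 3.186 4.28 -1.077
vertex 2.852 3.933 -1.468
vertex 2.662 4.398 -1.104
endloop
endfacet
facet normal 0.067 0.495 0.866
outer loop
vertex 3.186 4.28 -1.077
vertex 2.662 4.398 -1.104
vertex 2.528 2.787 -0.172
endloop
endfacet
facet normal 0.183 0.651 -0.736
outer loop
vertex 2.662 4.398 -1.104
vertex 2.852 3.933 -1.468
vertex 2.28 4.166 -1.404
endloop
endfacet
facet normal -0.704 0.399 0.588
outer loop
vertex 2.662 4.398 -1.104
vertex 2.28 4.166 -1.404
vertex 2.528 2.787 -0.172
endloop
endfacet
facet normal 0.183 0.652 -0.736
outer loop
vertex 2.28 4.166 -1.404
vertex 2.852 3.933 -1.468
vertex 2.329 3.759 -1.752
endloop
endfacet
facet normal -0.988 -0.148 0.034
outer loop
vertex 2.28 4.166 -1.404
vertex 2.329 3.759 -1.752
vertex 2.528 2.787 -0.172
endloop
endfacet
facet normal 0.183 0.651 -0.736
outer loop
vertex 2.329 3.759 -1.752
vertex 2.852 3.933 -1.468
vertex 2.771 3.483 -1.886
endloop
endfacet
facet normal -0.570 -0.730 -0.377
outer loop
vertex 2.329 3.759 -1.752
vertex 2.771 3.483 -1.886
vertex 2.528 2.787 -0.172
endloop
endfacet
facet normal 0.183 0.651 -0.736
outer loop
vertex 2.771 3.483 -1.886
vertex 2.852 3.933 -1.468
vertex 3.274 3.546 -1.705
endloop
endfacet
facet normal 0.235 -0.912 -0.337
outer loop
vertex 2.771 3.483 -1.886
vertex 3.274 3.546 -1.705
vertex 2.528 2.787 -0.172
endloop
endfacet
facet normal -0.995 0.095 0.037
outer loop
vertex -2.52 3.703 -1.491
vertex -2.494 3.56 -0.429
vertex -2.415 4.548 -0.839
endloop
endfacet
facet normal -0.723 0.476 -0.501
outer loop
vertex -2.52 3.703 -1.491
vertex -2.415 4.548 -0.839
vertex -1.832 4.488 -1.737
endloop
endfacet
facet normal -0.367 0.031 -0.930
outer loop
vertex -2.52 3.703 -1.491
vertex -1.832 4.488 -1.737
vertex -1.551 3.464 -1.882
endloop
endfacet
facet normal -0.420 -0.626 -0.657
outer loop
vertex -2.52 3.703 -1.491
vertex -1.551 3.464 -1.882
vertex -1.96 2.89 -1.074
endloop
endfacet
facet normal -0.808 -0.587 -0.059
outer loop
vertex -2.52 3.703 -1.491
vertex -1.96 2.89 -1.074
vertex -2.494 3.56 -0.429
endloop
endfacet
facet normal -0.253 0.940 -0.227
outer loop
vertex -1.832 4.488 -1.737
vertex -2.415 4.548 -0.839
vertex -1.38 4.83 -0.826
endloop
endfacet
facet normal -0.694 0.323 0.644
outer loop
vertex -2.415 4.548 -0.839
vertex -2.494 3.56 -0.429
vertex -1.789 4.256 -0.018
endloop
endfacet
facet normal -0.391 -0.781 0.487
outer loop
vertex -2.494 3.56 -0.429
vertex -1.96 2.89 -1.074
vertex -1.508 3.232 -0.163
endloop
endfacet
facet normal 0.236 -0.845 -0.480
outer loop
vertex -1.96 2.89 -1.074
vertex -1.551 3.464 -1.882
vertex -0.925 3.172 -1.061
endloop
endfacet
facet normal 0.321 0.219 -0.921
outer loop
vertex -1.551 3.464 -1.882
vertex -1.832 4.488 -1.737
vertex -0.846 4.16 -1.471
endloop
endfacet
facet normal 0.420 0.626 0.657
outer loop
vertex -0.82 4.017 -0.409
vertex -1.38 4.83 -0.826
vertex -1.789 4.256 -0.018
endloop
endfacet
facet normal 0.367 -0.031 0.930
outer loop
vertex -0.82 4.017 -0.409
vertex -1.789 4.256 -0.018
vertex -1.508 3.232 -0.163
endloop
endfacet
facet normal 0.723 -0.476 0.501
outer loop
vertex -0.82 4.017 -0.409
vertex -1.508 3.232 -0.163
vertex -0.925 3.172 -1.061
endloop
endfacet
facet normal 0.995 -0.095 -0.037
outer loop
vertex -0.82 4.017 -0.409
vertex -0.925 3.172 -1.061
vertex -0.846 4.16 -1.471
endloop
endfacet
facet normal 0.808 0.587 0.059
outer loop
vertex -0.82 4.017 -0.409
vertex -0.846 4.16 -1.471
vertex -1.38 4.83 -0.826
endloop
endfacet
facet normal -0.236 0.845 0.480
outer loop
vertex -1.789 4.256 -0.018
vertex -1.38 4.83 -0.826
vertex -2.415 4.548 -0.839
endloop
endfacet
facet normal -0.321 -0.219 0.921
outer loop
vertex -1.508 3.232 -0.163
vertex -1.789 4.256 -0.018
vertex -2.494 3.56 -0.429
endloop
endfacet
facet normal 0.253 -0.940 0.227
outer loop
vertex -0.925 3.172 -1.061
vertex -1.508 3.232 -0.163
vertex -1.96 2.89 -1.074
endloop
endfacet
facet normal 0.694 -0.323 -0.644
outer loop
vertex -0.846 4.16 -1.471
vertex -0.925 3.172 -1.061
vertex -1.551 3.464 -1.882
endloop
endfacet
facet normal 0.391 0.781 -0.487
outer loop
vertex -1.38 4.83 -0.826
vertex -0.846 4.16 -1.471
vertex -1.832 4.488 -1.737
endloop
endfacet

endsolid


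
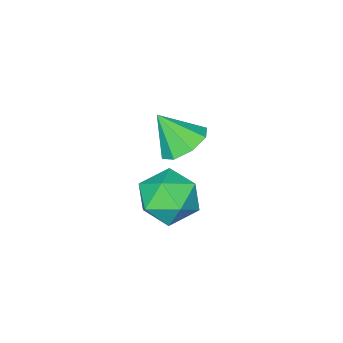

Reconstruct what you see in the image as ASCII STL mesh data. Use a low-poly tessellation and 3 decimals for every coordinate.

solid 
facet normal -0.779 -0.613 0.135
outer loop
vertex -0.652 0.806 3.136
vertex 0.033 -0.106 2.947
vertex -0.103 0.303 4.021
endloop
endfacet
facet normal -0.854 -0.016 0.520
outer loop
vertex -0.652 0.806 3.136
vertex -0.103 0.303 4.021
vertex -0.163 1.456 3.959
endloop
endfacet
facet normal -0.839 0.539 0.073
outer loop
vertex -0.652 0.806 3.136
vertex -0.163 1.456 3.959
vertex -0.065 1.76 2.847
endloop
endfacet
facet normal -0.756 0.286 -0.589
outer loop
vertex -0.652 0.806 3.136
vertex -0.065 1.76 2.847
vertex 0.056 0.794 2.222
endloop
endfacet
facet normal -0.718 -0.425 -0.551
outer loop
vertex -0.652 0.806 3.136
vertex 0.056 0.794 2.222
vertex 0.033 -0.106 2.947
endloop
endfacet
facet normal -0.290 0.036 0.956
outer loop
vertex -0.163 1.456 3.959
vertex -0.103 0.303 4.021
vertex 0.824 0.946 4.278
endloop
endfacet
facet normal -0.169 -0.928 0.332
outer loop
vertex -0.103 0.303 4.021
vertex 0.033 -0.106 2.947
vertex 0.945 -0.02 3.653
endloop
endfacet
facet normal -0.071 -0.625 -0.778
outer loop
vertex 0.033 -0.106 2.947
vertex 0.056 0.794 2.222
vertex 1.043 0.284 2.541
endloop
endfacet
facet normal -0.133 0.527 -0.840
outer loop
vertex 0.056 0.794 2.222
vertex -0.065 1.76 2.847
vertex 0.983 1.437 2.479
endloop
endfacet
facet normal -0.268 0.935 0.232
outer loop
vertex -0.065 1.76 2.847
vertex -0.163 1.456 3.959
vertex 0.847 1.846 3.553
endloop
endfacet
facet normal 0.756 -0.286 0.589
outer loop
vertex 1.532 0.934 3.364
vertex 0.824 0.946 4.278
vertex 0.945 -0.02 3.653
endloop
endfacet
facet normal 0.839 -0.539 -0.073
outer loop
vertex 1.532 0.934 3.364
vertex 0.945 -0.02 3.653
vertex 1.043 0.284 2.541
endloop
endfacet
facet normal 0.854 0.016 -0.520
outer loop
vertex 1.532 0.934 3.364
vertex 1.043 0.284 2.541
vertex 0.983 1.437 2.479
endloop
endfacet
facet normal 0.779 0.613 -0.135
outer loop
vertex 1.532 0.934 3.364
vertex 0.983 1.437 2.479
vertex 0.847 1.846 3.553
endloop
endfacet
facet normal 0.718 0.425 0.551
outer loop
vertex 1.532 0.934 3.364
vertex 0.847 1.846 3.553
vertex 0.824 0.946 4.278
endloop
endfacet
facet normal 0.133 -0.527 0.840
outer loop
vertex 0.945 -0.02 3.653
vertex 0.824 0.946 4.278
vertex -0.103 0.303 4.021
endloop
endfacet
facet normal 0.268 -0.935 -0.232
outer loop
vertex 1.043 0.284 2.541
vertex 0.945 -0.02 3.653
vertex 0.033 -0.106 2.947
endloop
endfacet
facet normal 0.290 -0.036 -0.956
outer loop
vertex 0.983 1.437 2.479
vertex 1.043 0.284 2.541
vertex 0.056 0.794 2.222
endloop
endfacet
facet normal 0.169 0.928 -0.332
outer loop
vertex 0.847 1.846 3.553
vertex 0.983 1.437 2.479
vertex -0.065 1.76 2.847
endloop
endfacet
facet normal 0.071 0.625 0.778
outer loop
vertex 0.824 0.946 4.278
vertex 0.847 1.846 3.553
vertex -0.163 1.456 3.959
endloop
endfacet
facet normal -0.296 0.532 -0.794
outer loop
vertex -2.283 -2.431 1.29
vertex -3.154 -2.22 1.756
vertex -2.245 -1.783 1.71
endloop
endfacet
facet normal 0.976 -0.156 0.152
outer loop
vertex -2.283 -2.431 1.29
vertex -2.245 -1.783 1.71
vertex -2.666 -3.1 3.064
endloop
endfacet
facet normal -0.296 0.533 -0.792
outer loop
vertex -2.245 -1.783 1.71
vertex -3.154 -2.22 1.756
vertex -2.739 -1.392 2.158
endloop
endfacet
facet normal 0.764 0.328 0.556
outer loop
vertex -2.245 -1.783 1.71
vertex -2.739 -1.392 2.158
vertex -2.666 -3.1 3.064
endloop
endfacet
facet normal -0.296 0.533 -0.793
outer loop
vertex -2.739 -1.392 2.158
vertex -3.154 -2.22 1.756
vertex -3.476 -1.486 2.37
endloop
endfacet
facet normal 0.189 0.466 0.864
outer loop
vertex -2.739 -1.392 2.158
vertex -3.476 -1.486 2.37
vertex -2.666 -3.1 3.064
endloop
endfacet
facet normal -0.295 0.533 -0.793
outer loop
vertex -3.476 -1.486 2.37
vertex -3.154 -2.22 1.756
vertex -4.025 -2.01 2.222
endloop
endfacet
facet normal -0.411 0.178 0.894
outer loop
vertex -3.476 -1.486 2.37
vertex -4.025 -2.01 2.222
vertex -2.666 -3.1 3.064
endloop
endfacet
facet normal -0.296 0.533 -0.793
outer loop
vertex -4.025 -2.01 2.222
vertex -3.154 -2.22 1.756
vertex -4.064 -2.657 1.802
endloop
endfacet
facet normal -0.685 -0.367 0.629
outer loop
vertex -4.025 -2.01 2.222
vertex -4.064 -2.657 1.802
vertex -2.666 -3.1 3.064
endloop
endfacet
facet normal -0.296 0.533 -0.793
outer loop
vertex -4.064 -2.657 1.802
vertex -3.154 -2.22 1.756
vertex -3.569 -3.049 1.354
endloop
endfacet
facet normal -0.472 -0.852 0.224
outer loop
vertex -4.064 -2.657 1.802
vertex -3.569 -3.049 1.354
vertex -2.666 -3.1 3.064
endloop
endfacet
facet normal -0.296 0.533 -0.793
outer loop
vertex -3.569 -3.049 1.354
vertex -3.154 -2.22 1.756
vertex -2.832 -2.955 1.142
endloop
endfacet
facet normal 0.102 -0.991 -0.084
outer loop
vertex -3.569 -3.049 1.354
vertex -2.832 -2.955 1.142
vertex -2.666 -3.1 3.064
endloop
endfacet
facet normal -0.295 0.533 -0.793
outer loop
vertex -2.832 -2.955 1.142
vertex -3.154 -2.22 1.756
vertex -2.283 -2.431 1.29
endloop
endfacet
facet normal 0.702 -0.703 -0.114
outer loop
vertex -2.832 -2.955 1.142
vertex -2.283 -2.431 1.29
vertex -2.666 -3.1 3.064
endloop
endfacet

endsolid


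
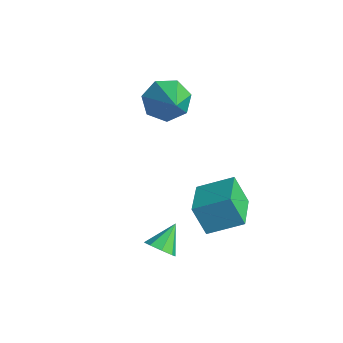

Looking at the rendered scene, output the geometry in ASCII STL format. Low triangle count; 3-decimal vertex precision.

solid 
facet normal -0.774 0.323 -0.545
outer loop
vertex -0.402 1.868 0.781
vertex -1.016 1.367 1.357
vertex -0.701 2.29 1.456
endloop
endfacet
facet normal 0.791 0.611 -0.031
outer loop
vertex -0.402 1.868 0.781
vertex -0.701 2.29 1.456
vertex 0.556 0.713 2.463
endloop
endfacet
facet normal -0.774 0.323 -0.544
outer loop
vertex -0.701 2.29 1.456
vertex -1.016 1.367 1.357
vertex -1.237 2.017 2.057
endloop
endfacet
facet normal 0.357 0.688 0.631
outer loop
vertex -0.701 2.29 1.456
vertex -1.237 2.017 2.057
vertex 0.556 0.713 2.463
endloop
endfacet
facet normal -0.774 0.323 -0.544
outer loop
vertex -1.237 2.017 2.057
vertex -1.016 1.367 1.357
vertex -1.607 1.255 2.131
endloop
endfacet
facet normal -0.113 0.150 0.982
outer loop
vertex -1.237 2.017 2.057
vertex -1.607 1.255 2.131
vertex 0.556 0.713 2.463
endloop
endfacet
facet normal -0.774 0.323 -0.544
outer loop
vertex -1.607 1.255 2.131
vertex -1.016 1.367 1.357
vertex -1.532 0.578 1.623
endloop
endfacet
facet normal -0.266 -0.597 0.757
outer loop
vertex -1.607 1.255 2.131
vertex -1.532 0.578 1.623
vertex 0.556 0.713 2.463
endloop
endfacet
facet normal -0.774 0.323 -0.544
outer loop
vertex -1.532 0.578 1.623
vertex -1.016 1.367 1.357
vertex -1.068 0.495 0.914
endloop
endfacet
facet normal 0.014 -0.992 0.125
outer loop
vertex -1.532 0.578 1.623
vertex -1.068 0.495 0.914
vertex 0.556 0.713 2.463
endloop
endfacet
facet normal -0.774 0.323 -0.545
outer loop
vertex -1.068 0.495 0.914
vertex -1.016 1.367 1.357
vertex -0.565 1.069 0.54
endloop
endfacet
facet normal 0.516 -0.737 -0.437
outer loop
vertex -1.068 0.495 0.914
vertex -0.565 1.069 0.54
vertex 0.556 0.713 2.463
endloop
endfacet
facet normal -0.774 0.322 -0.545
outer loop
vertex -0.565 1.069 0.54
vertex -1.016 1.367 1.357
vertex -0.402 1.868 0.781
endloop
endfacet
facet normal 0.862 -0.023 -0.507
outer loop
vertex -0.565 1.069 0.54
vertex -0.402 1.868 0.781
vertex 0.556 0.713 2.463
endloop
endfacet
facet normal -0.737 0.648 -0.191
outer loop
vertex 0.883 1.418 -2.551
vertex 1.728 2.57 -1.9
vertex 1.443 1.696 -3.77
endloop
endfacet
facet normal -0.538 -0.734 -0.415
outer loop
vertex 2.792 0.51 -3.42
vertex 0.883 1.418 -2.551
vertex 1.443 1.696 -3.77
endloop
endfacet
facet normal -0.737 0.648 -0.191
outer loop
vertex 1.443 1.696 -3.77
vertex 1.728 2.57 -1.9
vertex 2.288 2.848 -3.119
endloop
endfacet
facet normal 0.409 0.203 -0.890
outer loop
vertex 2.288 2.848 -3.119
vertex 2.792 0.51 -3.42
vertex 1.443 1.696 -3.77
endloop
endfacet
facet normal -0.409 -0.203 0.890
outer loop
vertex 0.883 1.418 -2.551
vertex 3.077 1.384 -1.55
vertex 1.728 2.57 -1.9
endloop
endfacet
facet normal -0.538 -0.734 -0.415
outer loop
vertex 2.232 0.232 -2.201
vertex 0.883 1.418 -2.551
vertex 2.792 0.51 -3.42
endloop
endfacet
facet normal -0.409 -0.203 0.890
outer loop
vertex 2.232 0.232 -2.201
vertex 3.077 1.384 -1.55
vertex 0.883 1.418 -2.551
endloop
endfacet
facet normal 0.538 0.734 0.415
outer loop
vertex 1.728 2.57 -1.9
vertex 3.077 1.384 -1.55
vertex 2.288 2.848 -3.119
endloop
endfacet
facet normal 0.409 0.203 -0.890
outer loop
vertex 3.637 1.662 -2.769
vertex 2.792 0.51 -3.42
vertex 2.288 2.848 -3.119
endloop
endfacet
facet normal 0.538 0.734 0.415
outer loop
vertex 2.288 2.848 -3.119
vertex 3.077 1.384 -1.55
vertex 3.637 1.662 -2.769
endloop
endfacet
facet normal 0.737 -0.648 0.191
outer loop
vertex 3.637 1.662 -2.769
vertex 2.232 0.232 -2.201
vertex 2.792 0.51 -3.42
endloop
endfacet
facet normal 0.737 -0.648 0.191
outer loop
vertex 3.077 1.384 -1.55
vertex 2.232 0.232 -2.201
vertex 3.637 1.662 -2.769
endloop
endfacet
facet normal 0.247 -0.739 -0.627
outer loop
vertex 3.524 -1.544 -2.903
vertex 2.894 -1.662 -3.012
vertex 3.344 -1.28 -3.285
endloop
endfacet
facet normal 0.704 0.695 0.148
outer loop
vertex 3.524 -1.544 -2.903
vertex 3.344 -1.28 -3.285
vertex 2.586 -0.738 -2.228
endloop
endfacet
facet normal 0.246 -0.738 -0.628
outer loop
vertex 3.344 -1.28 -3.285
vertex 2.894 -1.662 -3.012
vertex 2.9 -1.24 -3.506
endloop
endfacet
facet normal 0.235 0.923 -0.305
outer loop
vertex 3.344 -1.28 -3.285
vertex 2.9 -1.24 -3.506
vertex 2.586 -0.738 -2.228
endloop
endfacet
facet normal 0.248 -0.738 -0.628
outer loop
vertex 2.9 -1.24 -3.506
vertex 2.894 -1.662 -3.012
vertex 2.453 -1.447 -3.439
endloop
endfacet
facet normal -0.432 0.798 -0.420
outer loop
vertex 2.9 -1.24 -3.506
vertex 2.453 -1.447 -3.439
vertex 2.586 -0.738 -2.228
endloop
endfacet
facet normal 0.247 -0.739 -0.627
outer loop
vertex 2.453 -1.447 -3.439
vertex 2.894 -1.662 -3.012
vertex 2.264 -1.78 -3.121
endloop
endfacet
facet normal -0.910 0.393 -0.130
outer loop
vertex 2.453 -1.447 -3.439
vertex 2.264 -1.78 -3.121
vertex 2.586 -0.738 -2.228
endloop
endfacet
facet normal 0.247 -0.740 -0.626
outer loop
vertex 2.264 -1.78 -3.121
vertex 2.894 -1.662 -3.012
vertex 2.444 -2.043 -2.739
endloop
endfacet
facet normal -0.917 -0.055 0.395
outer loop
vertex 2.264 -1.78 -3.121
vertex 2.444 -2.043 -2.739
vertex 2.586 -0.738 -2.228
endloop
endfacet
facet normal 0.244 -0.739 -0.628
outer loop
vertex 2.444 -2.043 -2.739
vertex 2.894 -1.662 -3.012
vertex 2.888 -2.084 -2.518
endloop
endfacet
facet normal -0.448 -0.283 0.848
outer loop
vertex 2.444 -2.043 -2.739
vertex 2.888 -2.084 -2.518
vertex 2.586 -0.738 -2.228
endloop
endfacet
facet normal 0.246 -0.738 -0.628
outer loop
vertex 2.888 -2.084 -2.518
vertex 2.894 -1.662 -3.012
vertex 3.335 -1.877 -2.586
endloop
endfacet
facet normal 0.220 -0.158 0.963
outer loop
vertex 2.888 -2.084 -2.518
vertex 3.335 -1.877 -2.586
vertex 2.586 -0.738 -2.228
endloop
endfacet
facet normal 0.247 -0.738 -0.628
outer loop
vertex 3.335 -1.877 -2.586
vertex 2.894 -1.662 -3.012
vertex 3.524 -1.544 -2.903
endloop
endfacet
facet normal 0.697 0.246 0.674
outer loop
vertex 3.335 -1.877 -2.586
vertex 3.524 -1.544 -2.903
vertex 2.586 -0.738 -2.228
endloop
endfacet

endsolid


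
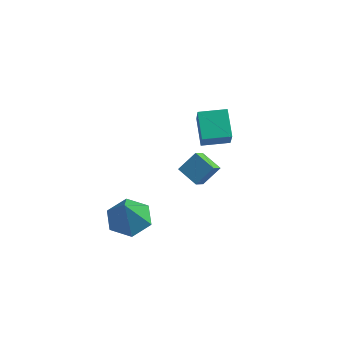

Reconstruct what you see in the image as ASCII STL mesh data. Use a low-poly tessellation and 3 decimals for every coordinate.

solid 
facet normal -0.378 -0.568 -0.731
outer loop
vertex 3.688 1.202 -1.96
vertex 2.623 1.351 -1.525
vertex 3.587 1.893 -2.445
endloop
endfacet
facet normal 0.918 -0.129 -0.375
outer loop
vertex 4.037 2.569 -1.575
vertex 3.688 1.202 -1.96
vertex 3.587 1.893 -2.445
endloop
endfacet
facet normal -0.378 -0.568 -0.731
outer loop
vertex 3.587 1.893 -2.445
vertex 2.623 1.351 -1.525
vertex 2.522 2.042 -2.01
endloop
endfacet
facet normal -0.119 0.813 -0.570
outer loop
vertex 2.522 2.042 -2.01
vertex 4.037 2.569 -1.575
vertex 3.587 1.893 -2.445
endloop
endfacet
facet normal 0.119 -0.813 0.570
outer loop
vertex 3.688 1.202 -1.96
vertex 3.073 2.027 -0.655
vertex 2.623 1.351 -1.525
endloop
endfacet
facet normal 0.918 -0.129 -0.375
outer loop
vertex 4.138 1.878 -1.09
vertex 3.688 1.202 -1.96
vertex 4.037 2.569 -1.575
endloop
endfacet
facet normal 0.119 -0.813 0.570
outer loop
vertex 4.138 1.878 -1.09
vertex 3.073 2.027 -0.655
vertex 3.688 1.202 -1.96
endloop
endfacet
facet normal -0.918 0.129 0.375
outer loop
vertex 2.623 1.351 -1.525
vertex 3.073 2.027 -0.655
vertex 2.522 2.042 -2.01
endloop
endfacet
facet normal -0.119 0.813 -0.570
outer loop
vertex 2.972 2.718 -1.14
vertex 4.037 2.569 -1.575
vertex 2.522 2.042 -2.01
endloop
endfacet
facet normal -0.918 0.129 0.375
outer loop
vertex 2.522 2.042 -2.01
vertex 3.073 2.027 -0.655
vertex 2.972 2.718 -1.14
endloop
endfacet
facet normal 0.378 0.568 0.731
outer loop
vertex 2.972 2.718 -1.14
vertex 4.138 1.878 -1.09
vertex 4.037 2.569 -1.575
endloop
endfacet
facet normal 0.378 0.568 0.731
outer loop
vertex 3.073 2.027 -0.655
vertex 4.138 1.878 -1.09
vertex 2.972 2.718 -1.14
endloop
endfacet
facet normal -0.398 0.510 -0.762
outer loop
vertex 1.812 3.858 -0.021
vertex 2.794 4.751 0.063
vertex 2.633 3.046 -0.993
endloop
endfacet
facet normal -0.739 -0.671 -0.063
outer loop
vertex 3.286 2.209 0.257
vertex 1.812 3.858 -0.021
vertex 2.633 3.046 -0.993
endloop
endfacet
facet normal -0.398 0.510 -0.762
outer loop
vertex 2.633 3.046 -0.993
vertex 2.794 4.751 0.063
vertex 3.615 3.939 -0.909
endloop
endfacet
facet normal 0.544 -0.538 -0.644
outer loop
vertex 3.615 3.939 -0.909
vertex 3.286 2.209 0.257
vertex 2.633 3.046 -0.993
endloop
endfacet
facet normal -0.544 0.538 0.644
outer loop
vertex 1.812 3.858 -0.021
vertex 3.447 3.914 1.313
vertex 2.794 4.751 0.063
endloop
endfacet
facet normal -0.739 -0.671 -0.063
outer loop
vertex 2.465 3.021 1.229
vertex 1.812 3.858 -0.021
vertex 3.286 2.209 0.257
endloop
endfacet
facet normal -0.544 0.538 0.644
outer loop
vertex 2.465 3.021 1.229
vertex 3.447 3.914 1.313
vertex 1.812 3.858 -0.021
endloop
endfacet
facet normal 0.739 0.671 0.063
outer loop
vertex 2.794 4.751 0.063
vertex 3.447 3.914 1.313
vertex 3.615 3.939 -0.909
endloop
endfacet
facet normal 0.544 -0.538 -0.644
outer loop
vertex 4.268 3.102 0.341
vertex 3.286 2.209 0.257
vertex 3.615 3.939 -0.909
endloop
endfacet
facet normal 0.739 0.671 0.063
outer loop
vertex 3.615 3.939 -0.909
vertex 3.447 3.914 1.313
vertex 4.268 3.102 0.341
endloop
endfacet
facet normal 0.398 -0.510 0.762
outer loop
vertex 4.268 3.102 0.341
vertex 2.465 3.021 1.229
vertex 3.286 2.209 0.257
endloop
endfacet
facet normal 0.398 -0.510 0.762
outer loop
vertex 3.447 3.914 1.313
vertex 2.465 3.021 1.229
vertex 4.268 3.102 0.341
endloop
endfacet
facet normal -0.247 0.469 -0.848
outer loop
vertex 3.147 -1.337 -3.249
vertex 2.141 -1.597 -3.1
vertex 2.515 -0.696 -2.71
endloop
endfacet
facet normal 0.795 0.398 0.458
outer loop
vertex 3.147 -1.337 -3.249
vertex 2.515 -0.696 -2.71
vertex 2.659 -2.583 -1.32
endloop
endfacet
facet normal -0.247 0.469 -0.848
outer loop
vertex 2.515 -0.696 -2.71
vertex 2.141 -1.597 -3.1
vertex 1.508 -0.955 -2.56
endloop
endfacet
facet normal -0.032 0.591 0.806
outer loop
vertex 2.515 -0.696 -2.71
vertex 1.508 -0.955 -2.56
vertex 2.659 -2.583 -1.32
endloop
endfacet
facet normal -0.247 0.469 -0.848
outer loop
vertex 1.508 -0.955 -2.56
vertex 2.141 -1.597 -3.1
vertex 1.134 -1.856 -2.95
endloop
endfacet
facet normal -0.729 0.006 0.685
outer loop
vertex 1.508 -0.955 -2.56
vertex 1.134 -1.856 -2.95
vertex 2.659 -2.583 -1.32
endloop
endfacet
facet normal -0.247 0.470 -0.847
outer loop
vertex 1.134 -1.856 -2.95
vertex 2.141 -1.597 -3.1
vertex 1.767 -2.497 -3.49
endloop
endfacet
facet normal -0.598 -0.772 0.215
outer loop
vertex 1.134 -1.856 -2.95
vertex 1.767 -2.497 -3.49
vertex 2.659 -2.583 -1.32
endloop
endfacet
facet normal -0.247 0.470 -0.847
outer loop
vertex 1.767 -2.497 -3.49
vertex 2.141 -1.597 -3.1
vertex 2.773 -2.238 -3.64
endloop
endfacet
facet normal 0.229 -0.965 -0.132
outer loop
vertex 1.767 -2.497 -3.49
vertex 2.773 -2.238 -3.64
vertex 2.659 -2.583 -1.32
endloop
endfacet
facet normal -0.247 0.470 -0.847
outer loop
vertex 2.773 -2.238 -3.64
vertex 2.141 -1.597 -3.1
vertex 3.147 -1.337 -3.249
endloop
endfacet
facet normal 0.925 -0.379 -0.011
outer loop
vertex 2.773 -2.238 -3.64
vertex 3.147 -1.337 -3.249
vertex 2.659 -2.583 -1.32
endloop
endfacet

endsolid


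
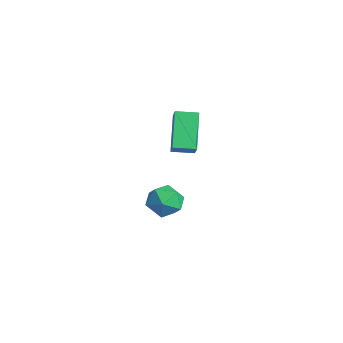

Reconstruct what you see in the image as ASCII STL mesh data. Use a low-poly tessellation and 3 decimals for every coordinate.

solid 
facet normal -0.659 0.212 -0.722
outer loop
vertex 0.951 -2.916 2.184
vertex 1.388 -1.946 2.07
vertex 2.252 -3.668 0.775
endloop
endfacet
facet normal -0.408 -0.907 0.107
outer loop
vertex 2.832 -3.854 1.41
vertex 0.951 -2.916 2.184
vertex 2.252 -3.668 0.775
endloop
endfacet
facet normal -0.659 0.212 -0.722
outer loop
vertex 2.252 -3.668 0.775
vertex 1.388 -1.946 2.07
vertex 2.689 -2.698 0.661
endloop
endfacet
facet normal 0.632 -0.365 -0.684
outer loop
vertex 2.689 -2.698 0.661
vertex 2.832 -3.854 1.41
vertex 2.252 -3.668 0.775
endloop
endfacet
facet normal -0.632 0.365 0.684
outer loop
vertex 0.951 -2.916 2.184
vertex 1.968 -2.132 2.705
vertex 1.388 -1.946 2.07
endloop
endfacet
facet normal -0.408 -0.907 0.107
outer loop
vertex 1.531 -3.102 2.819
vertex 0.951 -2.916 2.184
vertex 2.832 -3.854 1.41
endloop
endfacet
facet normal -0.632 0.365 0.684
outer loop
vertex 1.531 -3.102 2.819
vertex 1.968 -2.132 2.705
vertex 0.951 -2.916 2.184
endloop
endfacet
facet normal 0.408 0.907 -0.107
outer loop
vertex 1.388 -1.946 2.07
vertex 1.968 -2.132 2.705
vertex 2.689 -2.698 0.661
endloop
endfacet
facet normal 0.632 -0.365 -0.684
outer loop
vertex 3.269 -2.884 1.296
vertex 2.832 -3.854 1.41
vertex 2.689 -2.698 0.661
endloop
endfacet
facet normal 0.408 0.907 -0.107
outer loop
vertex 2.689 -2.698 0.661
vertex 1.968 -2.132 2.705
vertex 3.269 -2.884 1.296
endloop
endfacet
facet normal 0.659 -0.212 0.722
outer loop
vertex 3.269 -2.884 1.296
vertex 1.531 -3.102 2.819
vertex 2.832 -3.854 1.41
endloop
endfacet
facet normal 0.659 -0.212 0.722
outer loop
vertex 1.968 -2.132 2.705
vertex 1.531 -3.102 2.819
vertex 3.269 -2.884 1.296
endloop
endfacet
facet normal -0.958 0.230 0.172
outer loop
vertex -0.402 -2.575 -4.194
vertex -0.514 -3.432 -3.672
vertex -0.226 -2.587 -3.2
endloop
endfacet
facet normal -0.562 0.820 0.109
outer loop
vertex -0.402 -2.575 -4.194
vertex -0.226 -2.587 -3.2
vertex 0.393 -2.081 -3.816
endloop
endfacet
facet normal -0.250 0.809 -0.532
outer loop
vertex -0.402 -2.575 -4.194
vertex 0.393 -2.081 -3.816
vertex 0.488 -2.613 -4.669
endloop
endfacet
facet normal -0.453 0.212 -0.866
outer loop
vertex -0.402 -2.575 -4.194
vertex 0.488 -2.613 -4.669
vertex -0.072 -3.448 -4.58
endloop
endfacet
facet normal -0.890 -0.146 -0.431
outer loop
vertex -0.402 -2.575 -4.194
vertex -0.072 -3.448 -4.58
vertex -0.514 -3.432 -3.672
endloop
endfacet
facet normal -0.049 0.795 0.604
outer loop
vertex 0.393 -2.081 -3.816
vertex -0.226 -2.587 -3.2
vertex 0.772 -2.632 -3.06
endloop
endfacet
facet normal -0.690 -0.159 0.706
outer loop
vertex -0.226 -2.587 -3.2
vertex -0.514 -3.432 -3.672
vertex 0.212 -3.467 -2.971
endloop
endfacet
facet normal -0.581 -0.768 -0.269
outer loop
vertex -0.514 -3.432 -3.672
vertex -0.072 -3.448 -4.58
vertex 0.307 -3.999 -3.824
endloop
endfacet
facet normal 0.128 -0.190 -0.973
outer loop
vertex -0.072 -3.448 -4.58
vertex 0.488 -2.613 -4.669
vertex 0.926 -3.493 -4.44
endloop
endfacet
facet normal 0.456 0.777 -0.434
outer loop
vertex 0.488 -2.613 -4.669
vertex 0.393 -2.081 -3.816
vertex 1.214 -2.648 -3.968
endloop
endfacet
facet normal 0.453 -0.212 0.866
outer loop
vertex 1.102 -3.505 -3.446
vertex 0.772 -2.632 -3.06
vertex 0.212 -3.467 -2.971
endloop
endfacet
facet normal 0.250 -0.809 0.532
outer loop
vertex 1.102 -3.505 -3.446
vertex 0.212 -3.467 -2.971
vertex 0.307 -3.999 -3.824
endloop
endfacet
facet normal 0.562 -0.820 -0.109
outer loop
vertex 1.102 -3.505 -3.446
vertex 0.307 -3.999 -3.824
vertex 0.926 -3.493 -4.44
endloop
endfacet
facet normal 0.958 -0.230 -0.172
outer loop
vertex 1.102 -3.505 -3.446
vertex 0.926 -3.493 -4.44
vertex 1.214 -2.648 -3.968
endloop
endfacet
facet normal 0.890 0.146 0.431
outer loop
vertex 1.102 -3.505 -3.446
vertex 1.214 -2.648 -3.968
vertex 0.772 -2.632 -3.06
endloop
endfacet
facet normal -0.128 0.190 0.973
outer loop
vertex 0.212 -3.467 -2.971
vertex 0.772 -2.632 -3.06
vertex -0.226 -2.587 -3.2
endloop
endfacet
facet normal -0.456 -0.777 0.434
outer loop
vertex 0.307 -3.999 -3.824
vertex 0.212 -3.467 -2.971
vertex -0.514 -3.432 -3.672
endloop
endfacet
facet normal 0.049 -0.795 -0.604
outer loop
vertex 0.926 -3.493 -4.44
vertex 0.307 -3.999 -3.824
vertex -0.072 -3.448 -4.58
endloop
endfacet
facet normal 0.690 0.159 -0.706
outer loop
vertex 1.214 -2.648 -3.968
vertex 0.926 -3.493 -4.44
vertex 0.488 -2.613 -4.669
endloop
endfacet
facet normal 0.581 0.768 0.269
outer loop
vertex 0.772 -2.632 -3.06
vertex 1.214 -2.648 -3.968
vertex 0.393 -2.081 -3.816
endloop
endfacet

endsolid


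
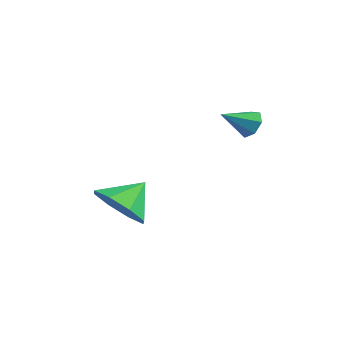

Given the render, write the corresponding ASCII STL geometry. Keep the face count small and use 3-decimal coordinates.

solid 
facet normal -0.028 -0.744 -0.667
outer loop
vertex -1.086 -1.432 -0.552
vertex -1.956 -1.195 -0.78
vertex -1.109 -0.957 -1.081
endloop
endfacet
facet normal 0.815 0.448 0.367
outer loop
vertex -1.086 -1.432 -0.552
vertex -1.109 -0.957 -1.081
vertex -1.924 -0.345 -0.02
endloop
endfacet
facet normal -0.027 -0.746 -0.666
outer loop
vertex -1.109 -0.957 -1.081
vertex -1.956 -1.195 -0.78
vertex -1.628 -0.622 -1.435
endloop
endfacet
facet normal 0.563 0.825 -0.044
outer loop
vertex -1.109 -0.957 -1.081
vertex -1.628 -0.622 -1.435
vertex -1.924 -0.345 -0.02
endloop
endfacet
facet normal -0.029 -0.745 -0.666
outer loop
vertex -1.628 -0.622 -1.435
vertex -1.956 -1.195 -0.78
vertex -2.339 -0.622 -1.404
endloop
endfacet
facet normal -0.008 0.981 -0.194
outer loop
vertex -1.628 -0.622 -1.435
vertex -2.339 -0.622 -1.404
vertex -1.924 -0.345 -0.02
endloop
endfacet
facet normal -0.028 -0.745 -0.667
outer loop
vertex -2.339 -0.622 -1.404
vertex -1.956 -1.195 -0.78
vertex -2.826 -0.958 -1.008
endloop
endfacet
facet normal -0.565 0.825 0.004
outer loop
vertex -2.339 -0.622 -1.404
vertex -2.826 -0.958 -1.008
vertex -1.924 -0.345 -0.02
endloop
endfacet
facet normal -0.029 -0.746 -0.666
outer loop
vertex -2.826 -0.958 -1.008
vertex -1.956 -1.195 -0.78
vertex -2.803 -1.432 -0.478
endloop
endfacet
facet normal -0.781 0.448 0.435
outer loop
vertex -2.826 -0.958 -1.008
vertex -2.803 -1.432 -0.478
vertex -1.924 -0.345 -0.02
endloop
endfacet
facet normal -0.029 -0.745 -0.666
outer loop
vertex -2.803 -1.432 -0.478
vertex -1.956 -1.195 -0.78
vertex -2.284 -1.768 -0.125
endloop
endfacet
facet normal -0.529 0.071 0.846
outer loop
vertex -2.803 -1.432 -0.478
vertex -2.284 -1.768 -0.125
vertex -1.924 -0.345 -0.02
endloop
endfacet
facet normal -0.028 -0.745 -0.666
outer loop
vertex -2.284 -1.768 -0.125
vertex -1.956 -1.195 -0.78
vertex -1.573 -1.768 -0.155
endloop
endfacet
facet normal 0.042 -0.084 0.996
outer loop
vertex -2.284 -1.768 -0.125
vertex -1.573 -1.768 -0.155
vertex -1.924 -0.345 -0.02
endloop
endfacet
facet normal -0.029 -0.745 -0.666
outer loop
vertex -1.573 -1.768 -0.155
vertex -1.956 -1.195 -0.78
vertex -1.086 -1.432 -0.552
endloop
endfacet
facet normal 0.600 0.072 0.797
outer loop
vertex -1.573 -1.768 -0.155
vertex -1.086 -1.432 -0.552
vertex -1.924 -0.345 -0.02
endloop
endfacet
facet normal 0.158 0.867 -0.473
outer loop
vertex -0.596 2.378 1.623
vertex -1.027 2.565 1.822
vertex -0.554 2.583 2.013
endloop
endfacet
facet normal 0.837 -0.517 0.181
outer loop
vertex -0.596 2.378 1.623
vertex -0.554 2.583 2.013
vertex -1.193 1.655 2.318
endloop
endfacet
facet normal 0.158 0.867 -0.472
outer loop
vertex -0.554 2.583 2.013
vertex -1.027 2.565 1.822
vertex -0.868 2.774 2.259
endloop
endfacet
facet normal 0.565 -0.121 0.816
outer loop
vertex -0.554 2.583 2.013
vertex -0.868 2.774 2.259
vertex -1.193 1.655 2.318
endloop
endfacet
facet normal 0.158 0.867 -0.472
outer loop
vertex -0.868 2.774 2.259
vertex -1.027 2.565 1.822
vertex -1.302 2.808 2.176
endloop
endfacet
facet normal -0.179 0.104 0.978
outer loop
vertex -0.868 2.774 2.259
vertex -1.302 2.808 2.176
vertex -1.193 1.655 2.318
endloop
endfacet
facet normal 0.159 0.867 -0.472
outer loop
vertex -1.302 2.808 2.176
vertex -1.027 2.565 1.822
vertex -1.528 2.659 1.826
endloop
endfacet
facet normal -0.838 -0.012 0.546
outer loop
vertex -1.302 2.808 2.176
vertex -1.528 2.659 1.826
vertex -1.193 1.655 2.318
endloop
endfacet
facet normal 0.159 0.867 -0.472
outer loop
vertex -1.528 2.659 1.826
vertex -1.027 2.565 1.822
vertex -1.377 2.439 1.473
endloop
endfacet
facet normal -0.912 -0.380 -0.154
outer loop
vertex -1.528 2.659 1.826
vertex -1.377 2.439 1.473
vertex -1.193 1.655 2.318
endloop
endfacet
facet normal 0.159 0.867 -0.472
outer loop
vertex -1.377 2.439 1.473
vertex -1.027 2.565 1.822
vertex -0.962 2.314 1.383
endloop
endfacet
facet normal -0.347 -0.724 -0.596
outer loop
vertex -1.377 2.439 1.473
vertex -0.962 2.314 1.383
vertex -1.193 1.655 2.318
endloop
endfacet
facet normal 0.158 0.867 -0.472
outer loop
vertex -0.962 2.314 1.383
vertex -1.027 2.565 1.822
vertex -0.596 2.378 1.623
endloop
endfacet
facet normal 0.430 -0.785 -0.447
outer loop
vertex -0.962 2.314 1.383
vertex -0.596 2.378 1.623
vertex -1.193 1.655 2.318
endloop
endfacet

endsolid
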